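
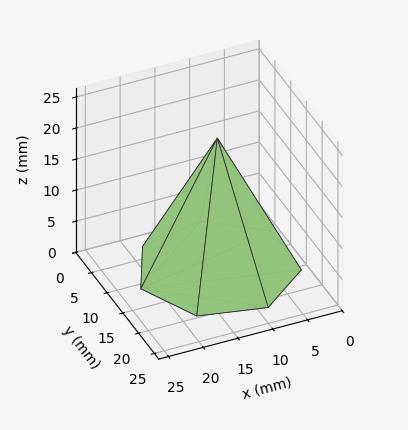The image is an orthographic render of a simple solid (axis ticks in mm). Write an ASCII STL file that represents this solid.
Reading the render: the shape is a regular 7-sided pyramid, base circumscribed radius ≈ 11 mm, apex at z ≈ 21 mm (dimensions read to the nearest mm from the axis ticks). For the STL, each face is triangulated and given an outward normal.

solid part
  facet normal 0.0000 0.0000 -1.0000
    outer loop
      vertex 8.552 21.724 0.000
      vertex 17.858 19.600 0.000
      vertex 22.000 11.000 0.000
    endloop
  endfacet
  facet normal 0.0000 0.0000 -1.0000
    outer loop
      vertex 1.089 15.773 0.000
      vertex 8.552 21.724 0.000
      vertex 22.000 11.000 0.000
    endloop
  endfacet
  facet normal 0.0000 0.0000 -1.0000
    outer loop
      vertex 1.089 6.227 0.000
      vertex 1.089 15.773 0.000
      vertex 22.000 11.000 0.000
    endloop
  endfacet
  facet normal 0.0000 0.0000 -1.0000
    outer loop
      vertex 8.552 0.276 0.000
      vertex 1.089 6.227 0.000
      vertex 22.000 11.000 0.000
    endloop
  endfacet
  facet normal 0.0000 0.0000 -1.0000
    outer loop
      vertex 17.858 2.400 0.000
      vertex 8.552 0.276 0.000
      vertex 22.000 11.000 0.000
    endloop
  endfacet
  facet normal 0.8148 0.3924 0.4268
    outer loop
      vertex 22.000 11.000 0.000
      vertex 17.858 19.600 0.000
      vertex 11.000 11.000 21.000
    endloop
  endfacet
  facet normal 0.2012 0.8817 0.4268
    outer loop
      vertex 17.858 19.600 0.000
      vertex 8.552 21.724 0.000
      vertex 11.000 11.000 21.000
    endloop
  endfacet
  facet normal -0.5638 0.7071 0.4268
    outer loop
      vertex 8.552 21.724 0.000
      vertex 1.089 15.773 0.000
      vertex 11.000 11.000 21.000
    endloop
  endfacet
  facet normal -0.9043 0.0000 0.4268
    outer loop
      vertex 1.089 15.773 0.000
      vertex 1.089 6.227 0.000
      vertex 11.000 11.000 21.000
    endloop
  endfacet
  facet normal -0.5638 -0.7071 0.4268
    outer loop
      vertex 1.089 6.227 0.000
      vertex 8.552 0.276 0.000
      vertex 11.000 11.000 21.000
    endloop
  endfacet
  facet normal 0.2012 -0.8817 0.4268
    outer loop
      vertex 8.552 0.276 0.000
      vertex 17.858 2.400 0.000
      vertex 11.000 11.000 21.000
    endloop
  endfacet
  facet normal 0.8148 -0.3924 0.4268
    outer loop
      vertex 17.858 2.400 0.000
      vertex 22.000 11.000 0.000
      vertex 11.000 11.000 21.000
    endloop
  endfacet
endsolid part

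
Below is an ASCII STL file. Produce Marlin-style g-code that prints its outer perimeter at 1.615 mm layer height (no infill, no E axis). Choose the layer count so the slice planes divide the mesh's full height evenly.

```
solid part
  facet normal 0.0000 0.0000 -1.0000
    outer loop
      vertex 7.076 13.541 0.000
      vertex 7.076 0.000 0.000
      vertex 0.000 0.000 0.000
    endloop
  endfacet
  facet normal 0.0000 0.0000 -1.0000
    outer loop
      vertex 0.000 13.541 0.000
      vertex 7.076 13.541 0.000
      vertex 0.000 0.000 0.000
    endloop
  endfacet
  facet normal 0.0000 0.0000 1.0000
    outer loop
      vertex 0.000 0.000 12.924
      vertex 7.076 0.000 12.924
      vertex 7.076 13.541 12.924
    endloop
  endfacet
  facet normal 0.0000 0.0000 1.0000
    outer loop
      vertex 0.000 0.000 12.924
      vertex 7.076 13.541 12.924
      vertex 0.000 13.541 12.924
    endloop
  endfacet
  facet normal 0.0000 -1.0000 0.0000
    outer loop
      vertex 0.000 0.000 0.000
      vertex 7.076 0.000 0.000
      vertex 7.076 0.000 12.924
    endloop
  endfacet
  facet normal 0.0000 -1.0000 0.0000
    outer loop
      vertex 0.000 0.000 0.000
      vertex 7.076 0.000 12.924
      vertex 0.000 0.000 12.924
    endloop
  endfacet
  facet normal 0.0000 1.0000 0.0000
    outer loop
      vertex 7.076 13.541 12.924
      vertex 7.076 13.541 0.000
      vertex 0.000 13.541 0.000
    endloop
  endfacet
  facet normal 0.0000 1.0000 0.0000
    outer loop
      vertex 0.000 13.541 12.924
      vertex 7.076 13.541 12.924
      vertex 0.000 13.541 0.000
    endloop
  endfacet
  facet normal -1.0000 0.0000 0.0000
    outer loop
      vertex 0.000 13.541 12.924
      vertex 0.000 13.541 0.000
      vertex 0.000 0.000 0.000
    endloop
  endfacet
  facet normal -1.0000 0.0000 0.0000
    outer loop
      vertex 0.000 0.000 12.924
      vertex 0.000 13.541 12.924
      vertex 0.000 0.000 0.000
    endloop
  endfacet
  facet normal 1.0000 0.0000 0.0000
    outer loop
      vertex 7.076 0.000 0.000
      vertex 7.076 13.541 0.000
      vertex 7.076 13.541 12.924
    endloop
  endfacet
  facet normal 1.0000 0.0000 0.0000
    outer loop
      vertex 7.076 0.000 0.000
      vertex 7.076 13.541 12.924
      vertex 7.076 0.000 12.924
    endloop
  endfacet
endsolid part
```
; perimeter-only toolpath
G21 ; units = mm
G90 ; absolute positioning
G28 ; home
; layer 1
G0 Z1.615
G0 X0.000 Y0.000
G1 X7.076 Y0.000
G1 X7.076 Y13.541
G1 X0.000 Y13.541
G1 X0.000 Y0.000
; layer 2
G0 Z3.231
G0 X0.000 Y0.000
G1 X7.076 Y0.000
G1 X7.076 Y13.541
G1 X0.000 Y13.541
G1 X0.000 Y0.000
; layer 3
G0 Z4.846
G0 X0.000 Y0.000
G1 X7.076 Y0.000
G1 X7.076 Y13.541
G1 X0.000 Y13.541
G1 X0.000 Y0.000
; layer 4
G0 Z6.462
G0 X0.000 Y0.000
G1 X7.076 Y0.000
G1 X7.076 Y13.541
G1 X0.000 Y13.541
G1 X0.000 Y0.000
; layer 5
G0 Z8.078
G0 X0.000 Y0.000
G1 X7.076 Y0.000
G1 X7.076 Y13.541
G1 X0.000 Y13.541
G1 X0.000 Y0.000
; layer 6
G0 Z9.693
G0 X0.000 Y0.000
G1 X7.076 Y0.000
G1 X7.076 Y13.541
G1 X0.000 Y13.541
G1 X0.000 Y0.000
; layer 7
G0 Z11.308
G0 X0.000 Y0.000
G1 X7.076 Y0.000
G1 X7.076 Y13.541
G1 X0.000 Y13.541
G1 X0.000 Y0.000
; layer 8
G0 Z12.924
G0 X0.000 Y0.000
G1 X7.076 Y0.000
G1 X7.076 Y13.541
G1 X0.000 Y13.541
G1 X0.000 Y0.000
M2 ; end

The solid is a rectangular box, roughly 7.08 × 13.5 mm footprint and 12.9 mm tall. Slicing at Δz = 1.615 mm — 8 equal slices spanning the solid's height, so layer i sits at z = i·h/8 — gives 8 non-empty perimeters. Each is a 4-segment closed polygon; G0 lifts to the layer z and rapids to the start vertex, then G1 traces the edges.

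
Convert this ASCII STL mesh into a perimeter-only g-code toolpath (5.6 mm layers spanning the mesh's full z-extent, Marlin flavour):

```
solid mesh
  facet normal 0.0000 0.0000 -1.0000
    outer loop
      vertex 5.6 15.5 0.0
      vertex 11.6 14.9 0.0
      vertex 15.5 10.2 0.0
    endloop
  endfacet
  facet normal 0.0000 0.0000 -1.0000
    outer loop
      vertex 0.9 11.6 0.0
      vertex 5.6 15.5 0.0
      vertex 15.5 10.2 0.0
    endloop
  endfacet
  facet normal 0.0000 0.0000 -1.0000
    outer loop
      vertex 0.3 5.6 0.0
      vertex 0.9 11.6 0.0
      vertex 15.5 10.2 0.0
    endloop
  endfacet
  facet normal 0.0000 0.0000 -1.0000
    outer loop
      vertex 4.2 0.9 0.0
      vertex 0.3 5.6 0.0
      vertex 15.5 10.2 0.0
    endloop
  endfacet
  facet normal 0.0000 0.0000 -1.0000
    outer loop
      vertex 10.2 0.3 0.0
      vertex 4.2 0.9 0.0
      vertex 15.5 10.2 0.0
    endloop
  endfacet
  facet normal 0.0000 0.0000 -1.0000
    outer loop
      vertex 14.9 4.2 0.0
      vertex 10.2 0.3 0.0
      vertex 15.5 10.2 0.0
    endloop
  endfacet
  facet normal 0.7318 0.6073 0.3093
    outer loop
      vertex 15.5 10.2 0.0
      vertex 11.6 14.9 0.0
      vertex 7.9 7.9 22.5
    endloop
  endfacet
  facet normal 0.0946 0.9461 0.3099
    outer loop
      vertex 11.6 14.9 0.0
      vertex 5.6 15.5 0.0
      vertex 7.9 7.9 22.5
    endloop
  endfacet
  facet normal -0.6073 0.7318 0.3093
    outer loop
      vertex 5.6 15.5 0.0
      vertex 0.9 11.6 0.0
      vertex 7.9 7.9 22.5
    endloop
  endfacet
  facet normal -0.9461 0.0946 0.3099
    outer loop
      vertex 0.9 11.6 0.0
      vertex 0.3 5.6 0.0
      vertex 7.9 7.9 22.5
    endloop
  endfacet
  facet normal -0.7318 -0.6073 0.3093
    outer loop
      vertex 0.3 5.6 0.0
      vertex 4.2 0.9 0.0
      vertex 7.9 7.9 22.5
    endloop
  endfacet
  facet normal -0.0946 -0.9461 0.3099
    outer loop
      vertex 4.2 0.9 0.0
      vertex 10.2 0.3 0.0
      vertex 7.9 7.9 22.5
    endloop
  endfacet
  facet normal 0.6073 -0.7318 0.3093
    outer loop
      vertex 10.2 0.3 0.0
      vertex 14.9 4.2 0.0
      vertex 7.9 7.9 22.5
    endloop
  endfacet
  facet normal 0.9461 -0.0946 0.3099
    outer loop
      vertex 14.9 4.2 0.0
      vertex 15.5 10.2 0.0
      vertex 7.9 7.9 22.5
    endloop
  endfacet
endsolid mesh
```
; perimeter-only toolpath
G21 ; units = mm
G90 ; absolute positioning
G28 ; home
; layer 1
G0 Z5.6
G0 X13.6 Y9.6
G1 X10.7 Y13.2
G1 X6.2 Y13.6
G1 X2.7 Y10.7
G1 X2.2 Y6.2
G1 X5.1 Y2.7
G1 X9.6 Y2.2
G1 X13.2 Y5.1
G1 X13.6 Y9.6
; layer 2
G0 Z11.2
G0 X11.7 Y9.1
G1 X9.8 Y11.4
G1 X6.8 Y11.7
G1 X4.4 Y9.8
G1 X4.1 Y6.8
G1 X6.1 Y4.4
G1 X9.1 Y4.1
G1 X11.4 Y6.1
G1 X11.7 Y9.1
; layer 3
G0 Z16.9
G0 X9.8 Y8.5
G1 X8.8 Y9.7
G1 X7.3 Y9.8
G1 X6.2 Y8.8
G1 X6.0 Y7.3
G1 X7.0 Y6.2
G1 X8.5 Y6.0
G1 X9.7 Y7.0
G1 X9.8 Y8.5
M2 ; end

The solid is a regular 8-sided pyramid, base circumscribed radius ≈ 7.9 mm, apex at z ≈ 22.5 mm. Slicing at Δz = 5.6 mm — 4 equal slices spanning the solid's height, so layer i sits at z = i·h/4 — gives 3 non-empty perimeters. Each is a 8-segment closed polygon; G0 lifts to the layer z and rapids to the start vertex, then G1 traces the edges. The cross-section shrinks linearly with z (the slice at the apex is degenerate and omitted).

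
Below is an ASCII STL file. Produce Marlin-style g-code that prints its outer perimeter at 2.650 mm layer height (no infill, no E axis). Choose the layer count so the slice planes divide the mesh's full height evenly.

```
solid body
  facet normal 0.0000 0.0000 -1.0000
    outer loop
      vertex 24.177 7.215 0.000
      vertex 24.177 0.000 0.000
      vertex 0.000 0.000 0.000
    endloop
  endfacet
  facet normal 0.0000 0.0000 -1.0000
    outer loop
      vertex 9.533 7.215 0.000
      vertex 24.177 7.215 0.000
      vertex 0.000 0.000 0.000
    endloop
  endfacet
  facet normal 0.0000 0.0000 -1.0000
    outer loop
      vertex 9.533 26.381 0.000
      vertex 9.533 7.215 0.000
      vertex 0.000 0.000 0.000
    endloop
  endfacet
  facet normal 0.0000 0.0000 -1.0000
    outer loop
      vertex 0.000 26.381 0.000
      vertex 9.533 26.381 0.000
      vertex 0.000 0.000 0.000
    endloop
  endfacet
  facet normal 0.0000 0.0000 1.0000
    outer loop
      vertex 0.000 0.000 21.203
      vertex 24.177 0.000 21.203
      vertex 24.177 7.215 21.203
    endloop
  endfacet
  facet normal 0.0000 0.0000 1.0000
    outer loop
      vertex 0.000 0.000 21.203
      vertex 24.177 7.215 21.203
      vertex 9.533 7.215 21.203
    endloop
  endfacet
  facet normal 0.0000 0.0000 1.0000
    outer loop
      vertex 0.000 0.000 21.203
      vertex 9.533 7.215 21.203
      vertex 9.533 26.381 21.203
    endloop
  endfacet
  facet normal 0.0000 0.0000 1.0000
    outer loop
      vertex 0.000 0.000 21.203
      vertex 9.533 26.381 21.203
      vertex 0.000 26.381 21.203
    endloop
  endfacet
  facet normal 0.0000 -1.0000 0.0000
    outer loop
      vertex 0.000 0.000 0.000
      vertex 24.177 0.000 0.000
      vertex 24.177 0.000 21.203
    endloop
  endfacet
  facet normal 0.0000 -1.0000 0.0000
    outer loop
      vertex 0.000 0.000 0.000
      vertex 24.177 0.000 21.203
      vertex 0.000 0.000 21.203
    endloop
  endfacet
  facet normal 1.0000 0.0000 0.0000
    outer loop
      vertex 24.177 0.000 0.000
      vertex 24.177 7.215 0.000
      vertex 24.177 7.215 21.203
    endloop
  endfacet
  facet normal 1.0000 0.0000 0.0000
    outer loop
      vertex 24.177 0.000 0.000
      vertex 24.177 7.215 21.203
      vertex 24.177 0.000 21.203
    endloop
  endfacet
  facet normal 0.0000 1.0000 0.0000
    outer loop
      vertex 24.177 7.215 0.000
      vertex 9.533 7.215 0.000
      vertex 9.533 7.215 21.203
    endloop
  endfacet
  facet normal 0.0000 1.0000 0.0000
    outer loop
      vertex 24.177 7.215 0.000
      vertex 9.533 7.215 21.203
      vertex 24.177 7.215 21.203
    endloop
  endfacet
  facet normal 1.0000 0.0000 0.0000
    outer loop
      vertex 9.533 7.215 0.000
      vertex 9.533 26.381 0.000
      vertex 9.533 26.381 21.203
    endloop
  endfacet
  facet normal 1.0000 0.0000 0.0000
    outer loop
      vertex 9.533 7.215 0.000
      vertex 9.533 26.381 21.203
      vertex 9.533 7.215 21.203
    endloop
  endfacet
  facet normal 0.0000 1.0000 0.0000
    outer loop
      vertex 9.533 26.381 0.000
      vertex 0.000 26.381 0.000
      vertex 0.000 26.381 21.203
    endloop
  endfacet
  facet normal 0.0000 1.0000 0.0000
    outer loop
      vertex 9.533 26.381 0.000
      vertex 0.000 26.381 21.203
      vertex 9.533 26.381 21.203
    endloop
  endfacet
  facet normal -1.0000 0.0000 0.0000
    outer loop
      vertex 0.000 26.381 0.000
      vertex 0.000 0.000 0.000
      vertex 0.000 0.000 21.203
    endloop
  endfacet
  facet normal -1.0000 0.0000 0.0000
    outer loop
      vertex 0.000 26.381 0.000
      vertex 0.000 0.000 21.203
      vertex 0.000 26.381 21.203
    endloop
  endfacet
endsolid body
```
; perimeter-only toolpath
G21 ; units = mm
G90 ; absolute positioning
G28 ; home
; layer 1
G0 Z2.650
G0 X0.000 Y0.000
G1 X24.177 Y0.000
G1 X24.177 Y7.215
G1 X9.533 Y7.215
G1 X9.533 Y26.381
G1 X0.000 Y26.381
G1 X0.000 Y0.000
; layer 2
G0 Z5.301
G0 X0.000 Y0.000
G1 X24.177 Y0.000
G1 X24.177 Y7.215
G1 X9.533 Y7.215
G1 X9.533 Y26.381
G1 X0.000 Y26.381
G1 X0.000 Y0.000
; layer 3
G0 Z7.951
G0 X0.000 Y0.000
G1 X24.177 Y0.000
G1 X24.177 Y7.215
G1 X9.533 Y7.215
G1 X9.533 Y26.381
G1 X0.000 Y26.381
G1 X0.000 Y0.000
; layer 4
G0 Z10.601
G0 X0.000 Y0.000
G1 X24.177 Y0.000
G1 X24.177 Y7.215
G1 X9.533 Y7.215
G1 X9.533 Y26.381
G1 X0.000 Y26.381
G1 X0.000 Y0.000
; layer 5
G0 Z13.252
G0 X0.000 Y0.000
G1 X24.177 Y0.000
G1 X24.177 Y7.215
G1 X9.533 Y7.215
G1 X9.533 Y26.381
G1 X0.000 Y26.381
G1 X0.000 Y0.000
; layer 6
G0 Z15.902
G0 X0.000 Y0.000
G1 X24.177 Y0.000
G1 X24.177 Y7.215
G1 X9.533 Y7.215
G1 X9.533 Y26.381
G1 X0.000 Y26.381
G1 X0.000 Y0.000
; layer 7
G0 Z18.553
G0 X0.000 Y0.000
G1 X24.177 Y0.000
G1 X24.177 Y7.215
G1 X9.533 Y7.215
G1 X9.533 Y26.381
G1 X0.000 Y26.381
G1 X0.000 Y0.000
; layer 8
G0 Z21.203
G0 X0.000 Y0.000
G1 X24.177 Y0.000
G1 X24.177 Y7.215
G1 X9.533 Y7.215
G1 X9.533 Y26.381
G1 X0.000 Y26.381
G1 X0.000 Y0.000
M2 ; end

The solid is an L-shaped prism: outer 24.2 × 26.4 mm, arm thicknesses ≈ 7.21 mm (horizontal) and 9.53 mm (vertical), extruded 21.2 mm in z. Slicing at Δz = 2.650 mm — 8 equal slices spanning the solid's height, so layer i sits at z = i·h/8 — gives 8 non-empty perimeters. Each is a 6-segment closed polygon; G0 lifts to the layer z and rapids to the start vertex, then G1 traces the edges.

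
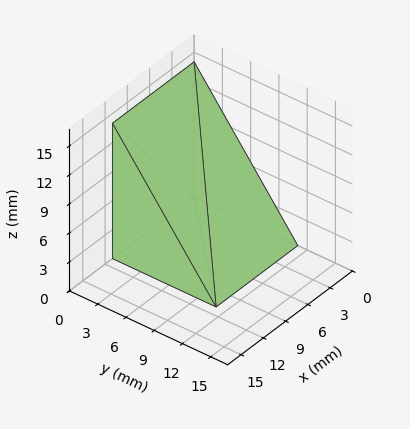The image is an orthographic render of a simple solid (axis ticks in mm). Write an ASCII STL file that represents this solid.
Reading the render: the shape is a wedge (ramp): 11 × 11 mm base, rising to 14 mm along the y=0 edge and sloping linearly to z=0 at y=11 (dimensions read to the nearest mm from the axis ticks). For the STL, each face is triangulated and given an outward normal.

solid part
  facet normal 0.0000 0.0000 -1.0000
    outer loop
      vertex 11.0 11.0 0.0
      vertex 11.0 0.0 0.0
      vertex 0.0 0.0 0.0
    endloop
  endfacet
  facet normal 0.0000 0.0000 -1.0000
    outer loop
      vertex 0.0 11.0 0.0
      vertex 11.0 11.0 0.0
      vertex 0.0 0.0 0.0
    endloop
  endfacet
  facet normal 0.0000 -1.0000 0.0000
    outer loop
      vertex 0.0 0.0 0.0
      vertex 11.0 0.0 0.0
      vertex 11.0 0.0 14.0
    endloop
  endfacet
  facet normal 0.0000 -1.0000 0.0000
    outer loop
      vertex 0.0 0.0 0.0
      vertex 11.0 0.0 14.0
      vertex 0.0 0.0 14.0
    endloop
  endfacet
  facet normal 0.0000 0.7863 0.6178
    outer loop
      vertex 0.0 0.0 14.0
      vertex 11.0 0.0 14.0
      vertex 11.0 11.0 0.0
    endloop
  endfacet
  facet normal 0.0000 0.7863 0.6178
    outer loop
      vertex 0.0 0.0 14.0
      vertex 11.0 11.0 0.0
      vertex 0.0 11.0 0.0
    endloop
  endfacet
  facet normal -1.0000 0.0000 0.0000
    outer loop
      vertex 0.0 0.0 14.0
      vertex 0.0 11.0 0.0
      vertex 0.0 0.0 0.0
    endloop
  endfacet
  facet normal 1.0000 0.0000 0.0000
    outer loop
      vertex 11.0 0.0 0.0
      vertex 11.0 11.0 0.0
      vertex 11.0 0.0 14.0
    endloop
  endfacet
endsolid part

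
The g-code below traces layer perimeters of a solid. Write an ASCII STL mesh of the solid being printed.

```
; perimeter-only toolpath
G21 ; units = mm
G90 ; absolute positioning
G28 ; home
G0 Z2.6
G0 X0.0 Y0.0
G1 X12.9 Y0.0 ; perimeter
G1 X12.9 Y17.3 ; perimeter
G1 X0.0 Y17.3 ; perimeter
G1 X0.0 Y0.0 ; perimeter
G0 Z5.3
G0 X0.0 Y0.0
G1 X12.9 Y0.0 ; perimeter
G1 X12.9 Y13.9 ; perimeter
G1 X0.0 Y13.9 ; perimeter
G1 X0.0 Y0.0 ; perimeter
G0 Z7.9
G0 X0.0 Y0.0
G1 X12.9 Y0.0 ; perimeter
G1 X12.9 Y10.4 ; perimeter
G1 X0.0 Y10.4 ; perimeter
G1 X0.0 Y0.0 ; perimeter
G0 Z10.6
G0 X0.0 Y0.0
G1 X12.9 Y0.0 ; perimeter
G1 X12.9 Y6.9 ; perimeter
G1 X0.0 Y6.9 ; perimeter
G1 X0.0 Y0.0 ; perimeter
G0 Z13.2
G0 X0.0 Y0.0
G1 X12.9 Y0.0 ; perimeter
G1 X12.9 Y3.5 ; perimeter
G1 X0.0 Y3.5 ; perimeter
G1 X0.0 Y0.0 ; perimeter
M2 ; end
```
solid part
  facet normal 0.0000 0.0000 -1.0000
    outer loop
      vertex 12.9 20.8 0.0
      vertex 12.9 0.0 0.0
      vertex 0.0 0.0 0.0
    endloop
  endfacet
  facet normal 0.0000 0.0000 -1.0000
    outer loop
      vertex 0.0 20.8 0.0
      vertex 12.9 20.8 0.0
      vertex 0.0 0.0 0.0
    endloop
  endfacet
  facet normal 0.0000 -1.0000 0.0000
    outer loop
      vertex 0.0 0.0 0.0
      vertex 12.9 0.0 0.0
      vertex 12.9 0.0 15.9
    endloop
  endfacet
  facet normal 0.0000 -1.0000 0.0000
    outer loop
      vertex 0.0 0.0 0.0
      vertex 12.9 0.0 15.9
      vertex 0.0 0.0 15.9
    endloop
  endfacet
  facet normal 0.0000 0.6073 0.7945
    outer loop
      vertex 0.0 0.0 15.9
      vertex 12.9 0.0 15.9
      vertex 12.9 20.8 0.0
    endloop
  endfacet
  facet normal 0.0000 0.6073 0.7945
    outer loop
      vertex 0.0 0.0 15.9
      vertex 12.9 20.8 0.0
      vertex 0.0 20.8 0.0
    endloop
  endfacet
  facet normal -1.0000 0.0000 0.0000
    outer loop
      vertex 0.0 0.0 15.9
      vertex 0.0 20.8 0.0
      vertex 0.0 0.0 0.0
    endloop
  endfacet
  facet normal 1.0000 0.0000 0.0000
    outer loop
      vertex 12.9 0.0 0.0
      vertex 12.9 20.8 0.0
      vertex 12.9 0.0 15.9
    endloop
  endfacet
endsolid part

The G0 Z moves step by Δz≈2.6 mm. The G1 loops shrink linearly with z, so the solid tapers from its base footprint up to z≈15.9. Closing with a flat bottom cap and the tapered top and triangulating gives 8 facets — a wedge (ramp): 12.9 × 20.8 mm base, rising to 15.9 mm along the y=0 edge and sloping linearly to z=0 at y=20.8.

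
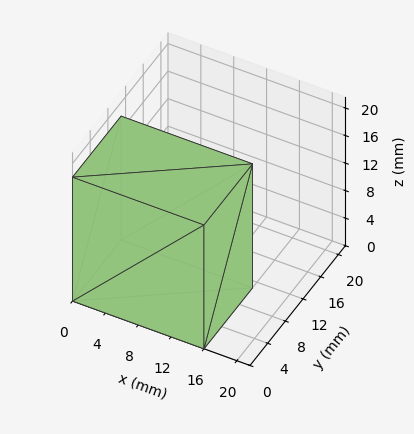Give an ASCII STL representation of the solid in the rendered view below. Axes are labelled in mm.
Reading the render: the shape is a rectangular box, roughly 16 × 11 mm footprint and 18 mm tall (dimensions read to the nearest mm from the axis ticks). For the STL, each face is triangulated and given an outward normal.

solid part
  facet normal 0.0000 0.0000 -1.0000
    outer loop
      vertex 16.000 11.000 0.000
      vertex 16.000 0.000 0.000
      vertex 0.000 0.000 0.000
    endloop
  endfacet
  facet normal 0.0000 0.0000 -1.0000
    outer loop
      vertex 0.000 11.000 0.000
      vertex 16.000 11.000 0.000
      vertex 0.000 0.000 0.000
    endloop
  endfacet
  facet normal 0.0000 0.0000 1.0000
    outer loop
      vertex 0.000 0.000 18.000
      vertex 16.000 0.000 18.000
      vertex 16.000 11.000 18.000
    endloop
  endfacet
  facet normal 0.0000 0.0000 1.0000
    outer loop
      vertex 0.000 0.000 18.000
      vertex 16.000 11.000 18.000
      vertex 0.000 11.000 18.000
    endloop
  endfacet
  facet normal 0.0000 -1.0000 0.0000
    outer loop
      vertex 0.000 0.000 0.000
      vertex 16.000 0.000 0.000
      vertex 16.000 0.000 18.000
    endloop
  endfacet
  facet normal 0.0000 -1.0000 0.0000
    outer loop
      vertex 0.000 0.000 0.000
      vertex 16.000 0.000 18.000
      vertex 0.000 0.000 18.000
    endloop
  endfacet
  facet normal 0.0000 1.0000 0.0000
    outer loop
      vertex 16.000 11.000 18.000
      vertex 16.000 11.000 0.000
      vertex 0.000 11.000 0.000
    endloop
  endfacet
  facet normal 0.0000 1.0000 0.0000
    outer loop
      vertex 0.000 11.000 18.000
      vertex 16.000 11.000 18.000
      vertex 0.000 11.000 0.000
    endloop
  endfacet
  facet normal -1.0000 0.0000 0.0000
    outer loop
      vertex 0.000 11.000 18.000
      vertex 0.000 11.000 0.000
      vertex 0.000 0.000 0.000
    endloop
  endfacet
  facet normal -1.0000 0.0000 0.0000
    outer loop
      vertex 0.000 0.000 18.000
      vertex 0.000 11.000 18.000
      vertex 0.000 0.000 0.000
    endloop
  endfacet
  facet normal 1.0000 0.0000 0.0000
    outer loop
      vertex 16.000 0.000 0.000
      vertex 16.000 11.000 0.000
      vertex 16.000 11.000 18.000
    endloop
  endfacet
  facet normal 1.0000 0.0000 0.0000
    outer loop
      vertex 16.000 0.000 0.000
      vertex 16.000 11.000 18.000
      vertex 16.000 0.000 18.000
    endloop
  endfacet
endsolid part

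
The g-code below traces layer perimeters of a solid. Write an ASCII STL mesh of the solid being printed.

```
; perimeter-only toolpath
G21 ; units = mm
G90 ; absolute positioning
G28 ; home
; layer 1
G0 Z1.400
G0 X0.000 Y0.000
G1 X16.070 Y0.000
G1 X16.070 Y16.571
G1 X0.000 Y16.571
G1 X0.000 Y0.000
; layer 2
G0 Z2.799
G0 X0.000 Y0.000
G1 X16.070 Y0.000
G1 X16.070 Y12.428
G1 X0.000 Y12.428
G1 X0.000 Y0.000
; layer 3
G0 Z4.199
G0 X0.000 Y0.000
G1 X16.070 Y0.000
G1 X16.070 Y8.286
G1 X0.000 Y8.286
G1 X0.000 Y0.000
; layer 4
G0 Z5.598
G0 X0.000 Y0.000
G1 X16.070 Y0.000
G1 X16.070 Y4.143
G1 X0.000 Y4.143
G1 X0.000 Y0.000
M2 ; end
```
solid part
  facet normal 0.0000 0.0000 -1.0000
    outer loop
      vertex 16.070 20.714 0.000
      vertex 16.070 0.000 0.000
      vertex 0.000 0.000 0.000
    endloop
  endfacet
  facet normal 0.0000 0.0000 -1.0000
    outer loop
      vertex 0.000 20.714 0.000
      vertex 16.070 20.714 0.000
      vertex 0.000 0.000 0.000
    endloop
  endfacet
  facet normal 0.0000 -1.0000 0.0000
    outer loop
      vertex 0.000 0.000 0.000
      vertex 16.070 0.000 0.000
      vertex 16.070 0.000 6.998
    endloop
  endfacet
  facet normal 0.0000 -1.0000 0.0000
    outer loop
      vertex 0.000 0.000 0.000
      vertex 16.070 0.000 6.998
      vertex 0.000 0.000 6.998
    endloop
  endfacet
  facet normal 0.0000 0.3201 0.9474
    outer loop
      vertex 0.000 0.000 6.998
      vertex 16.070 0.000 6.998
      vertex 16.070 20.714 0.000
    endloop
  endfacet
  facet normal 0.0000 0.3201 0.9474
    outer loop
      vertex 0.000 0.000 6.998
      vertex 16.070 20.714 0.000
      vertex 0.000 20.714 0.000
    endloop
  endfacet
  facet normal -1.0000 0.0000 0.0000
    outer loop
      vertex 0.000 0.000 6.998
      vertex 0.000 20.714 0.000
      vertex 0.000 0.000 0.000
    endloop
  endfacet
  facet normal 1.0000 0.0000 0.0000
    outer loop
      vertex 16.070 0.000 0.000
      vertex 16.070 20.714 0.000
      vertex 16.070 0.000 6.998
    endloop
  endfacet
endsolid part

The G0 Z moves step by Δz≈1.400 mm. The G1 loops shrink linearly with z, so the solid tapers from its base footprint up to z≈7. Closing with a flat bottom cap and the tapered top and triangulating gives 8 facets — a wedge (ramp): 16.1 × 20.7 mm base, rising to 7 mm along the y=0 edge and sloping linearly to z=0 at y=20.7.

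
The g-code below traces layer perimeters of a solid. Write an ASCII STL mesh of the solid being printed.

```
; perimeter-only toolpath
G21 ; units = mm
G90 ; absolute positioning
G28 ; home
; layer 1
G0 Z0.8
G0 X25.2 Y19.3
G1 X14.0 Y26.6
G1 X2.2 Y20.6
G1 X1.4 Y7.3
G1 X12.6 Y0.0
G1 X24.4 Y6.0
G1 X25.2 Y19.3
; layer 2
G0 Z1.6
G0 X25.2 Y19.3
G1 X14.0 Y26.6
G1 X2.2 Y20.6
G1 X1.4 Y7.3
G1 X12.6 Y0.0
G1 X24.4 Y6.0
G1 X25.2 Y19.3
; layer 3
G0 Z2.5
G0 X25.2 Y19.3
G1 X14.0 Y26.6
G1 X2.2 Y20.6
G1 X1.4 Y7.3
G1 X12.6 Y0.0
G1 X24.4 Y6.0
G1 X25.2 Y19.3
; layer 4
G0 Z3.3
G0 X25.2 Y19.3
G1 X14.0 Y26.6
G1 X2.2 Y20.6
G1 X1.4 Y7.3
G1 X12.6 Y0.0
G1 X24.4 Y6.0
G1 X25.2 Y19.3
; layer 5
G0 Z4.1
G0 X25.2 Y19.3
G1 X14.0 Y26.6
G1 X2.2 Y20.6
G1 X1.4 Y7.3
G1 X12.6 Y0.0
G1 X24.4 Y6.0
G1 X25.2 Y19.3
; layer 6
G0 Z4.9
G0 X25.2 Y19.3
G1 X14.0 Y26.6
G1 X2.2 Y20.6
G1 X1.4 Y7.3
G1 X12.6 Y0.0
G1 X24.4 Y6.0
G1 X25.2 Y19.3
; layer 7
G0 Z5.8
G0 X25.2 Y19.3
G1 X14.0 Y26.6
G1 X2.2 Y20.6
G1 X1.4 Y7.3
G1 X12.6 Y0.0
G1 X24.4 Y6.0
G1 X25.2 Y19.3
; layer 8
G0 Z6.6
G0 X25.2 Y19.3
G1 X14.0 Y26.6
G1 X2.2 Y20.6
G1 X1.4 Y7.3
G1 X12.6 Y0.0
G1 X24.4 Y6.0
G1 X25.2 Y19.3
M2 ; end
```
solid part
  facet normal 0.0000 0.0000 -1.0000
    outer loop
      vertex 2.2 20.6 0.0
      vertex 14.0 26.6 0.0
      vertex 25.2 19.3 0.0
    endloop
  endfacet
  facet normal 0.0000 0.0000 -1.0000
    outer loop
      vertex 1.4 7.3 0.0
      vertex 2.2 20.6 0.0
      vertex 25.2 19.3 0.0
    endloop
  endfacet
  facet normal 0.0000 0.0000 -1.0000
    outer loop
      vertex 12.6 0.0 0.0
      vertex 1.4 7.3 0.0
      vertex 25.2 19.3 0.0
    endloop
  endfacet
  facet normal 0.0000 0.0000 -1.0000
    outer loop
      vertex 24.4 6.0 0.0
      vertex 12.6 0.0 0.0
      vertex 25.2 19.3 0.0
    endloop
  endfacet
  facet normal 0.0000 0.0000 1.0000
    outer loop
      vertex 25.2 19.3 6.6
      vertex 14.0 26.6 6.6
      vertex 2.2 20.6 6.6
    endloop
  endfacet
  facet normal 0.0000 0.0000 1.0000
    outer loop
      vertex 25.2 19.3 6.6
      vertex 2.2 20.6 6.6
      vertex 1.4 7.3 6.6
    endloop
  endfacet
  facet normal 0.0000 0.0000 1.0000
    outer loop
      vertex 25.2 19.3 6.6
      vertex 1.4 7.3 6.6
      vertex 12.6 0.0 6.6
    endloop
  endfacet
  facet normal 0.0000 0.0000 1.0000
    outer loop
      vertex 25.2 19.3 6.6
      vertex 12.6 0.0 6.6
      vertex 24.4 6.0 6.6
    endloop
  endfacet
  facet normal 0.5460 0.8378 0.0000
    outer loop
      vertex 25.2 19.3 0.0
      vertex 14.0 26.6 0.0
      vertex 14.0 26.6 6.6
    endloop
  endfacet
  facet normal 0.5460 0.8378 0.0000
    outer loop
      vertex 25.2 19.3 0.0
      vertex 14.0 26.6 6.6
      vertex 25.2 19.3 6.6
    endloop
  endfacet
  facet normal -0.4532 0.8914 0.0000
    outer loop
      vertex 14.0 26.6 0.0
      vertex 2.2 20.6 0.0
      vertex 2.2 20.6 6.6
    endloop
  endfacet
  facet normal -0.4532 0.8914 0.0000
    outer loop
      vertex 14.0 26.6 0.0
      vertex 2.2 20.6 6.6
      vertex 14.0 26.6 6.6
    endloop
  endfacet
  facet normal -0.9982 0.0600 0.0000
    outer loop
      vertex 2.2 20.6 0.0
      vertex 1.4 7.3 0.0
      vertex 1.4 7.3 6.6
    endloop
  endfacet
  facet normal -0.9982 0.0600 0.0000
    outer loop
      vertex 2.2 20.6 0.0
      vertex 1.4 7.3 6.6
      vertex 2.2 20.6 6.6
    endloop
  endfacet
  facet normal -0.5460 -0.8378 0.0000
    outer loop
      vertex 1.4 7.3 0.0
      vertex 12.6 0.0 0.0
      vertex 12.6 0.0 6.6
    endloop
  endfacet
  facet normal -0.5460 -0.8378 0.0000
    outer loop
      vertex 1.4 7.3 0.0
      vertex 12.6 0.0 6.6
      vertex 1.4 7.3 6.6
    endloop
  endfacet
  facet normal 0.4532 -0.8914 0.0000
    outer loop
      vertex 12.6 0.0 0.0
      vertex 24.4 6.0 0.0
      vertex 24.4 6.0 6.6
    endloop
  endfacet
  facet normal 0.4532 -0.8914 0.0000
    outer loop
      vertex 12.6 0.0 0.0
      vertex 24.4 6.0 6.6
      vertex 12.6 0.0 6.6
    endloop
  endfacet
  facet normal 0.9982 -0.0600 0.0000
    outer loop
      vertex 24.4 6.0 0.0
      vertex 25.2 19.3 0.0
      vertex 25.2 19.3 6.6
    endloop
  endfacet
  facet normal 0.9982 -0.0600 0.0000
    outer loop
      vertex 24.4 6.0 0.0
      vertex 25.2 19.3 6.6
      vertex 24.4 6.0 6.6
    endloop
  endfacet
endsolid part

The G0 Z moves step by Δz≈0.8 mm. Every layer's G1 loop is the same polygon, so the solid is a straight extrusion of it from z=0 to z≈6.6. Closing with flat bottom and top caps and triangulating gives 20 facets — a regular 6-sided prism (a cylinder approximated with 6 flat sides), circumscribed radius ≈ 13.3 mm, height ≈ 6.6 mm.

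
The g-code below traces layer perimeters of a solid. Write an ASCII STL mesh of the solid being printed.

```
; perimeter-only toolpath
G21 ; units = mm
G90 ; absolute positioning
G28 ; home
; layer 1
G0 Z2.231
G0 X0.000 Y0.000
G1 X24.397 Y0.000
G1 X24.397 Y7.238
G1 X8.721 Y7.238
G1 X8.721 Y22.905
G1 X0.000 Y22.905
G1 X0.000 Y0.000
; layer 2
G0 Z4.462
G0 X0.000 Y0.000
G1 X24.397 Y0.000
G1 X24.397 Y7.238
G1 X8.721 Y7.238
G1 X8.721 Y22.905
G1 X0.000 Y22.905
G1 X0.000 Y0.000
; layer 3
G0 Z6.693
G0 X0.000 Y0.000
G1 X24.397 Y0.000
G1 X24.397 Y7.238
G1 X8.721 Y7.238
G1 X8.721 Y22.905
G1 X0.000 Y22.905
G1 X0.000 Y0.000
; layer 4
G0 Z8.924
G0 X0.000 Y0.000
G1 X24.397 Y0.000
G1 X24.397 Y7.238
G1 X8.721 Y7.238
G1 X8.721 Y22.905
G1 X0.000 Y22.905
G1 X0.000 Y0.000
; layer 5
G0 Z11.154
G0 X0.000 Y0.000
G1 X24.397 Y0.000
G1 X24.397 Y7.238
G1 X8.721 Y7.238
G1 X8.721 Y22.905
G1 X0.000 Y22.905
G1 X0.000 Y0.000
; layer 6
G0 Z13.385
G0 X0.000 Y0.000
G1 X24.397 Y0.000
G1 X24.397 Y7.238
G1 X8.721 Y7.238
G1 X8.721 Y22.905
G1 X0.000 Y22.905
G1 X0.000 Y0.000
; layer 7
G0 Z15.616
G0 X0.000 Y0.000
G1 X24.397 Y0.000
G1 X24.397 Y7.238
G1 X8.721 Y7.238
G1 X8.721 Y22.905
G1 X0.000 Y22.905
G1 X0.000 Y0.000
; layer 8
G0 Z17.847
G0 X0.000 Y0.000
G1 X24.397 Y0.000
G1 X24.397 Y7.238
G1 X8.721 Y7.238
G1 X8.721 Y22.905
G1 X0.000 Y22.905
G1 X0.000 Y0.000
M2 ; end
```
solid part
  facet normal 0.0000 0.0000 -1.0000
    outer loop
      vertex 24.397 7.238 0.000
      vertex 24.397 0.000 0.000
      vertex 0.000 0.000 0.000
    endloop
  endfacet
  facet normal 0.0000 0.0000 -1.0000
    outer loop
      vertex 8.721 7.238 0.000
      vertex 24.397 7.238 0.000
      vertex 0.000 0.000 0.000
    endloop
  endfacet
  facet normal 0.0000 0.0000 -1.0000
    outer loop
      vertex 8.721 22.905 0.000
      vertex 8.721 7.238 0.000
      vertex 0.000 0.000 0.000
    endloop
  endfacet
  facet normal 0.0000 0.0000 -1.0000
    outer loop
      vertex 0.000 22.905 0.000
      vertex 8.721 22.905 0.000
      vertex 0.000 0.000 0.000
    endloop
  endfacet
  facet normal 0.0000 0.0000 1.0000
    outer loop
      vertex 0.000 0.000 17.847
      vertex 24.397 0.000 17.847
      vertex 24.397 7.238 17.847
    endloop
  endfacet
  facet normal 0.0000 0.0000 1.0000
    outer loop
      vertex 0.000 0.000 17.847
      vertex 24.397 7.238 17.847
      vertex 8.721 7.238 17.847
    endloop
  endfacet
  facet normal 0.0000 0.0000 1.0000
    outer loop
      vertex 0.000 0.000 17.847
      vertex 8.721 7.238 17.847
      vertex 8.721 22.905 17.847
    endloop
  endfacet
  facet normal 0.0000 0.0000 1.0000
    outer loop
      vertex 0.000 0.000 17.847
      vertex 8.721 22.905 17.847
      vertex 0.000 22.905 17.847
    endloop
  endfacet
  facet normal 0.0000 -1.0000 0.0000
    outer loop
      vertex 0.000 0.000 0.000
      vertex 24.397 0.000 0.000
      vertex 24.397 0.000 17.847
    endloop
  endfacet
  facet normal 0.0000 -1.0000 0.0000
    outer loop
      vertex 0.000 0.000 0.000
      vertex 24.397 0.000 17.847
      vertex 0.000 0.000 17.847
    endloop
  endfacet
  facet normal 1.0000 0.0000 0.0000
    outer loop
      vertex 24.397 0.000 0.000
      vertex 24.397 7.238 0.000
      vertex 24.397 7.238 17.847
    endloop
  endfacet
  facet normal 1.0000 0.0000 0.0000
    outer loop
      vertex 24.397 0.000 0.000
      vertex 24.397 7.238 17.847
      vertex 24.397 0.000 17.847
    endloop
  endfacet
  facet normal 0.0000 1.0000 0.0000
    outer loop
      vertex 24.397 7.238 0.000
      vertex 8.721 7.238 0.000
      vertex 8.721 7.238 17.847
    endloop
  endfacet
  facet normal 0.0000 1.0000 0.0000
    outer loop
      vertex 24.397 7.238 0.000
      vertex 8.721 7.238 17.847
      vertex 24.397 7.238 17.847
    endloop
  endfacet
  facet normal 1.0000 0.0000 0.0000
    outer loop
      vertex 8.721 7.238 0.000
      vertex 8.721 22.905 0.000
      vertex 8.721 22.905 17.847
    endloop
  endfacet
  facet normal 1.0000 0.0000 0.0000
    outer loop
      vertex 8.721 7.238 0.000
      vertex 8.721 22.905 17.847
      vertex 8.721 7.238 17.847
    endloop
  endfacet
  facet normal 0.0000 1.0000 0.0000
    outer loop
      vertex 8.721 22.905 0.000
      vertex 0.000 22.905 0.000
      vertex 0.000 22.905 17.847
    endloop
  endfacet
  facet normal 0.0000 1.0000 0.0000
    outer loop
      vertex 8.721 22.905 0.000
      vertex 0.000 22.905 17.847
      vertex 8.721 22.905 17.847
    endloop
  endfacet
  facet normal -1.0000 0.0000 0.0000
    outer loop
      vertex 0.000 22.905 0.000
      vertex 0.000 0.000 0.000
      vertex 0.000 0.000 17.847
    endloop
  endfacet
  facet normal -1.0000 0.0000 0.0000
    outer loop
      vertex 0.000 22.905 0.000
      vertex 0.000 0.000 17.847
      vertex 0.000 22.905 17.847
    endloop
  endfacet
endsolid part

The G0 Z moves step by Δz≈2.231 mm. Every layer's G1 loop is the same polygon, so the solid is a straight extrusion of it from z=0 to z≈17.8. Closing with flat bottom and top caps and triangulating gives 20 facets — an L-shaped prism: outer 24.4 × 22.9 mm, arm thicknesses ≈ 7.24 mm (horizontal) and 8.72 mm (vertical), extruded 17.8 mm in z.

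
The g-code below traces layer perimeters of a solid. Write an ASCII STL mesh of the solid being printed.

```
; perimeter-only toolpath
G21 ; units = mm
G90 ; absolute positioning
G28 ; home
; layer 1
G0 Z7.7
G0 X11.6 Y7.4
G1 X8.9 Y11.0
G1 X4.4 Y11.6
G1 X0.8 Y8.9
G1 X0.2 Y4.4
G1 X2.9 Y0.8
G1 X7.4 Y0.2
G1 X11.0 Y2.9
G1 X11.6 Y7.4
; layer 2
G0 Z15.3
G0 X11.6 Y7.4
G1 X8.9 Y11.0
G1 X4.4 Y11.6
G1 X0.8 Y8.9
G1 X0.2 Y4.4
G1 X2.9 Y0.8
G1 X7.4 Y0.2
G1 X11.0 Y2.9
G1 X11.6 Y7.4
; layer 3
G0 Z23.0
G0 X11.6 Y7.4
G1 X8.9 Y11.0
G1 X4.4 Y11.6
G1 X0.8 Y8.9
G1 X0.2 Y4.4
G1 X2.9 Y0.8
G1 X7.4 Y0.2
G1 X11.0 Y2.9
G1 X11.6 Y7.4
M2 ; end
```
solid part
  facet normal 0.0000 0.0000 -1.0000
    outer loop
      vertex 4.4 11.6 0.0
      vertex 8.9 11.0 0.0
      vertex 11.6 7.4 0.0
    endloop
  endfacet
  facet normal 0.0000 0.0000 -1.0000
    outer loop
      vertex 0.8 8.9 0.0
      vertex 4.4 11.6 0.0
      vertex 11.6 7.4 0.0
    endloop
  endfacet
  facet normal 0.0000 0.0000 -1.0000
    outer loop
      vertex 0.2 4.4 0.0
      vertex 0.8 8.9 0.0
      vertex 11.6 7.4 0.0
    endloop
  endfacet
  facet normal 0.0000 0.0000 -1.0000
    outer loop
      vertex 2.9 0.8 0.0
      vertex 0.2 4.4 0.0
      vertex 11.6 7.4 0.0
    endloop
  endfacet
  facet normal 0.0000 0.0000 -1.0000
    outer loop
      vertex 7.4 0.2 0.0
      vertex 2.9 0.8 0.0
      vertex 11.6 7.4 0.0
    endloop
  endfacet
  facet normal 0.0000 0.0000 -1.0000
    outer loop
      vertex 11.0 2.9 0.0
      vertex 7.4 0.2 0.0
      vertex 11.6 7.4 0.0
    endloop
  endfacet
  facet normal 0.0000 0.0000 1.0000
    outer loop
      vertex 11.6 7.4 23.0
      vertex 8.9 11.0 23.0
      vertex 4.4 11.6 23.0
    endloop
  endfacet
  facet normal 0.0000 0.0000 1.0000
    outer loop
      vertex 11.6 7.4 23.0
      vertex 4.4 11.6 23.0
      vertex 0.8 8.9 23.0
    endloop
  endfacet
  facet normal 0.0000 0.0000 1.0000
    outer loop
      vertex 11.6 7.4 23.0
      vertex 0.8 8.9 23.0
      vertex 0.2 4.4 23.0
    endloop
  endfacet
  facet normal 0.0000 0.0000 1.0000
    outer loop
      vertex 11.6 7.4 23.0
      vertex 0.2 4.4 23.0
      vertex 2.9 0.8 23.0
    endloop
  endfacet
  facet normal 0.0000 0.0000 1.0000
    outer loop
      vertex 11.6 7.4 23.0
      vertex 2.9 0.8 23.0
      vertex 7.4 0.2 23.0
    endloop
  endfacet
  facet normal 0.0000 0.0000 1.0000
    outer loop
      vertex 11.6 7.4 23.0
      vertex 7.4 0.2 23.0
      vertex 11.0 2.9 23.0
    endloop
  endfacet
  facet normal 0.8000 0.6000 0.0000
    outer loop
      vertex 11.6 7.4 0.0
      vertex 8.9 11.0 0.0
      vertex 8.9 11.0 23.0
    endloop
  endfacet
  facet normal 0.8000 0.6000 0.0000
    outer loop
      vertex 11.6 7.4 0.0
      vertex 8.9 11.0 23.0
      vertex 11.6 7.4 23.0
    endloop
  endfacet
  facet normal 0.1322 0.9912 0.0000
    outer loop
      vertex 8.9 11.0 0.0
      vertex 4.4 11.6 0.0
      vertex 4.4 11.6 23.0
    endloop
  endfacet
  facet normal 0.1322 0.9912 0.0000
    outer loop
      vertex 8.9 11.0 0.0
      vertex 4.4 11.6 23.0
      vertex 8.9 11.0 23.0
    endloop
  endfacet
  facet normal -0.6000 0.8000 0.0000
    outer loop
      vertex 4.4 11.6 0.0
      vertex 0.8 8.9 0.0
      vertex 0.8 8.9 23.0
    endloop
  endfacet
  facet normal -0.6000 0.8000 0.0000
    outer loop
      vertex 4.4 11.6 0.0
      vertex 0.8 8.9 23.0
      vertex 4.4 11.6 23.0
    endloop
  endfacet
  facet normal -0.9912 0.1322 0.0000
    outer loop
      vertex 0.8 8.9 0.0
      vertex 0.2 4.4 0.0
      vertex 0.2 4.4 23.0
    endloop
  endfacet
  facet normal -0.9912 0.1322 0.0000
    outer loop
      vertex 0.8 8.9 0.0
      vertex 0.2 4.4 23.0
      vertex 0.8 8.9 23.0
    endloop
  endfacet
  facet normal -0.8000 -0.6000 0.0000
    outer loop
      vertex 0.2 4.4 0.0
      vertex 2.9 0.8 0.0
      vertex 2.9 0.8 23.0
    endloop
  endfacet
  facet normal -0.8000 -0.6000 0.0000
    outer loop
      vertex 0.2 4.4 0.0
      vertex 2.9 0.8 23.0
      vertex 0.2 4.4 23.0
    endloop
  endfacet
  facet normal -0.1322 -0.9912 0.0000
    outer loop
      vertex 2.9 0.8 0.0
      vertex 7.4 0.2 0.0
      vertex 7.4 0.2 23.0
    endloop
  endfacet
  facet normal -0.1322 -0.9912 0.0000
    outer loop
      vertex 2.9 0.8 0.0
      vertex 7.4 0.2 23.0
      vertex 2.9 0.8 23.0
    endloop
  endfacet
  facet normal 0.6000 -0.8000 0.0000
    outer loop
      vertex 7.4 0.2 0.0
      vertex 11.0 2.9 0.0
      vertex 11.0 2.9 23.0
    endloop
  endfacet
  facet normal 0.6000 -0.8000 0.0000
    outer loop
      vertex 7.4 0.2 0.0
      vertex 11.0 2.9 23.0
      vertex 7.4 0.2 23.0
    endloop
  endfacet
  facet normal 0.9912 -0.1322 0.0000
    outer loop
      vertex 11.0 2.9 0.0
      vertex 11.6 7.4 0.0
      vertex 11.6 7.4 23.0
    endloop
  endfacet
  facet normal 0.9912 -0.1322 0.0000
    outer loop
      vertex 11.0 2.9 0.0
      vertex 11.6 7.4 23.0
      vertex 11.0 2.9 23.0
    endloop
  endfacet
endsolid part

The G0 Z moves step by Δz≈7.7 mm. Every layer's G1 loop is the same polygon, so the solid is a straight extrusion of it from z=0 to z≈23. Closing with flat bottom and top caps and triangulating gives 28 facets — a regular 8-sided prism (a cylinder approximated with 8 flat sides), circumscribed radius ≈ 5.9 mm, height ≈ 23 mm.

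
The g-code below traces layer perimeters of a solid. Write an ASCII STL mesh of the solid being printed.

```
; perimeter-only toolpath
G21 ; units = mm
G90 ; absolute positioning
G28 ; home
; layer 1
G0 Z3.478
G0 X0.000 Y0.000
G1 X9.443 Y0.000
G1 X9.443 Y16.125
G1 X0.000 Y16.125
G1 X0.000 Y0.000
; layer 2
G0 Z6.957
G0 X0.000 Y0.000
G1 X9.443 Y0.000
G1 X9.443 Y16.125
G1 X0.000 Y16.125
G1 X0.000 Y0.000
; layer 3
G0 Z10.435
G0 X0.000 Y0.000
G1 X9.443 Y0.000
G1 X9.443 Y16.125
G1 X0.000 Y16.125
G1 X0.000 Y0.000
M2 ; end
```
solid part
  facet normal 0.0000 0.0000 -1.0000
    outer loop
      vertex 9.443 16.125 0.000
      vertex 9.443 0.000 0.000
      vertex 0.000 0.000 0.000
    endloop
  endfacet
  facet normal 0.0000 0.0000 -1.0000
    outer loop
      vertex 0.000 16.125 0.000
      vertex 9.443 16.125 0.000
      vertex 0.000 0.000 0.000
    endloop
  endfacet
  facet normal 0.0000 0.0000 1.0000
    outer loop
      vertex 0.000 0.000 10.435
      vertex 9.443 0.000 10.435
      vertex 9.443 16.125 10.435
    endloop
  endfacet
  facet normal 0.0000 0.0000 1.0000
    outer loop
      vertex 0.000 0.000 10.435
      vertex 9.443 16.125 10.435
      vertex 0.000 16.125 10.435
    endloop
  endfacet
  facet normal 0.0000 -1.0000 0.0000
    outer loop
      vertex 0.000 0.000 0.000
      vertex 9.443 0.000 0.000
      vertex 9.443 0.000 10.435
    endloop
  endfacet
  facet normal 0.0000 -1.0000 0.0000
    outer loop
      vertex 0.000 0.000 0.000
      vertex 9.443 0.000 10.435
      vertex 0.000 0.000 10.435
    endloop
  endfacet
  facet normal 0.0000 1.0000 0.0000
    outer loop
      vertex 9.443 16.125 10.435
      vertex 9.443 16.125 0.000
      vertex 0.000 16.125 0.000
    endloop
  endfacet
  facet normal 0.0000 1.0000 0.0000
    outer loop
      vertex 0.000 16.125 10.435
      vertex 9.443 16.125 10.435
      vertex 0.000 16.125 0.000
    endloop
  endfacet
  facet normal -1.0000 0.0000 0.0000
    outer loop
      vertex 0.000 16.125 10.435
      vertex 0.000 16.125 0.000
      vertex 0.000 0.000 0.000
    endloop
  endfacet
  facet normal -1.0000 0.0000 0.0000
    outer loop
      vertex 0.000 0.000 10.435
      vertex 0.000 16.125 10.435
      vertex 0.000 0.000 0.000
    endloop
  endfacet
  facet normal 1.0000 0.0000 0.0000
    outer loop
      vertex 9.443 0.000 0.000
      vertex 9.443 16.125 0.000
      vertex 9.443 16.125 10.435
    endloop
  endfacet
  facet normal 1.0000 0.0000 0.0000
    outer loop
      vertex 9.443 0.000 0.000
      vertex 9.443 16.125 10.435
      vertex 9.443 0.000 10.435
    endloop
  endfacet
endsolid part

The G0 Z moves step by Δz≈3.478 mm. Every layer's G1 loop is the same polygon, so the solid is a straight extrusion of it from z=0 to z≈10.4. Closing with flat bottom and top caps and triangulating gives 12 facets — a rectangular box, roughly 9.44 × 16.1 mm footprint and 10.4 mm tall.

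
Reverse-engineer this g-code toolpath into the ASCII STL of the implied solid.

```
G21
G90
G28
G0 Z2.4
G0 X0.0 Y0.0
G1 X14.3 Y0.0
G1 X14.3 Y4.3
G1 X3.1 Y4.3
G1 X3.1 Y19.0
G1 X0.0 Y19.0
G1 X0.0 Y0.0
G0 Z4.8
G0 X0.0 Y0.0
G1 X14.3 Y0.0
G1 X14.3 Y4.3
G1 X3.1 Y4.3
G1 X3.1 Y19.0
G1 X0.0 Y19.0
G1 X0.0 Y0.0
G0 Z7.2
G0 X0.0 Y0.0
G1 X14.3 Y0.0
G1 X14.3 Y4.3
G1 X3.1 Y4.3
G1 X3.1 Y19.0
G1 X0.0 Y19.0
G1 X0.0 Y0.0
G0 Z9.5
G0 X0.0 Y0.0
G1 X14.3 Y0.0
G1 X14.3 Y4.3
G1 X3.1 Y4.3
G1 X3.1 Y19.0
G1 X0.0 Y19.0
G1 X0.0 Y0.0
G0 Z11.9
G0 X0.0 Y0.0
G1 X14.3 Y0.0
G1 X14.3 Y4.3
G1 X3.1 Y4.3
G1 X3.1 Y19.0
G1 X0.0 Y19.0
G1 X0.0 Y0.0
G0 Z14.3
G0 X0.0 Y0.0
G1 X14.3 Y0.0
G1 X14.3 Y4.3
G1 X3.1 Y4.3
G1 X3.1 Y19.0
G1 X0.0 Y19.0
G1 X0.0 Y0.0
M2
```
solid part
  facet normal 0.0000 0.0000 -1.0000
    outer loop
      vertex 14.3 4.3 0.0
      vertex 14.3 0.0 0.0
      vertex 0.0 0.0 0.0
    endloop
  endfacet
  facet normal 0.0000 0.0000 -1.0000
    outer loop
      vertex 3.1 4.3 0.0
      vertex 14.3 4.3 0.0
      vertex 0.0 0.0 0.0
    endloop
  endfacet
  facet normal 0.0000 0.0000 -1.0000
    outer loop
      vertex 3.1 19.0 0.0
      vertex 3.1 4.3 0.0
      vertex 0.0 0.0 0.0
    endloop
  endfacet
  facet normal 0.0000 0.0000 -1.0000
    outer loop
      vertex 0.0 19.0 0.0
      vertex 3.1 19.0 0.0
      vertex 0.0 0.0 0.0
    endloop
  endfacet
  facet normal 0.0000 0.0000 1.0000
    outer loop
      vertex 0.0 0.0 14.3
      vertex 14.3 0.0 14.3
      vertex 14.3 4.3 14.3
    endloop
  endfacet
  facet normal 0.0000 0.0000 1.0000
    outer loop
      vertex 0.0 0.0 14.3
      vertex 14.3 4.3 14.3
      vertex 3.1 4.3 14.3
    endloop
  endfacet
  facet normal 0.0000 0.0000 1.0000
    outer loop
      vertex 0.0 0.0 14.3
      vertex 3.1 4.3 14.3
      vertex 3.1 19.0 14.3
    endloop
  endfacet
  facet normal 0.0000 0.0000 1.0000
    outer loop
      vertex 0.0 0.0 14.3
      vertex 3.1 19.0 14.3
      vertex 0.0 19.0 14.3
    endloop
  endfacet
  facet normal 0.0000 -1.0000 0.0000
    outer loop
      vertex 0.0 0.0 0.0
      vertex 14.3 0.0 0.0
      vertex 14.3 0.0 14.3
    endloop
  endfacet
  facet normal 0.0000 -1.0000 0.0000
    outer loop
      vertex 0.0 0.0 0.0
      vertex 14.3 0.0 14.3
      vertex 0.0 0.0 14.3
    endloop
  endfacet
  facet normal 1.0000 0.0000 0.0000
    outer loop
      vertex 14.3 0.0 0.0
      vertex 14.3 4.3 0.0
      vertex 14.3 4.3 14.3
    endloop
  endfacet
  facet normal 1.0000 0.0000 0.0000
    outer loop
      vertex 14.3 0.0 0.0
      vertex 14.3 4.3 14.3
      vertex 14.3 0.0 14.3
    endloop
  endfacet
  facet normal 0.0000 1.0000 0.0000
    outer loop
      vertex 14.3 4.3 0.0
      vertex 3.1 4.3 0.0
      vertex 3.1 4.3 14.3
    endloop
  endfacet
  facet normal 0.0000 1.0000 0.0000
    outer loop
      vertex 14.3 4.3 0.0
      vertex 3.1 4.3 14.3
      vertex 14.3 4.3 14.3
    endloop
  endfacet
  facet normal 1.0000 0.0000 0.0000
    outer loop
      vertex 3.1 4.3 0.0
      vertex 3.1 19.0 0.0
      vertex 3.1 19.0 14.3
    endloop
  endfacet
  facet normal 1.0000 0.0000 0.0000
    outer loop
      vertex 3.1 4.3 0.0
      vertex 3.1 19.0 14.3
      vertex 3.1 4.3 14.3
    endloop
  endfacet
  facet normal 0.0000 1.0000 0.0000
    outer loop
      vertex 3.1 19.0 0.0
      vertex 0.0 19.0 0.0
      vertex 0.0 19.0 14.3
    endloop
  endfacet
  facet normal 0.0000 1.0000 0.0000
    outer loop
      vertex 3.1 19.0 0.0
      vertex 0.0 19.0 14.3
      vertex 3.1 19.0 14.3
    endloop
  endfacet
  facet normal -1.0000 0.0000 0.0000
    outer loop
      vertex 0.0 19.0 0.0
      vertex 0.0 0.0 0.0
      vertex 0.0 0.0 14.3
    endloop
  endfacet
  facet normal -1.0000 0.0000 0.0000
    outer loop
      vertex 0.0 19.0 0.0
      vertex 0.0 0.0 14.3
      vertex 0.0 19.0 14.3
    endloop
  endfacet
endsolid part

The G0 Z moves step by Δz≈2.4 mm. Every layer's G1 loop is the same polygon, so the solid is a straight extrusion of it from z=0 to z≈14.3. Closing with flat bottom and top caps and triangulating gives 20 facets — an L-shaped prism: outer 14.3 × 19 mm, arm thicknesses ≈ 4.3 mm (horizontal) and 3.1 mm (vertical), extruded 14.3 mm in z.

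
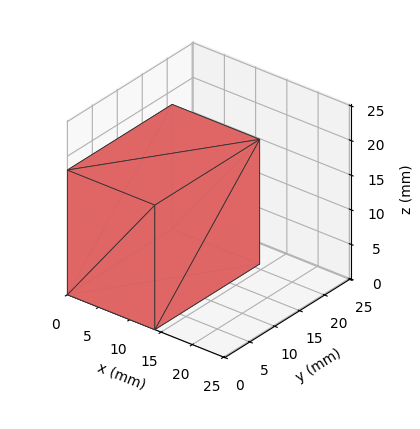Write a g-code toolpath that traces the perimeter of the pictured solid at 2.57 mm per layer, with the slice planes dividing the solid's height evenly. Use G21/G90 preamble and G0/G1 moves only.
Reading the render: the shape is a rectangular box, roughly 14 × 21 mm footprint and 18 mm tall (dimensions read to the nearest mm from the axis ticks). For the g-code, the solid's height is divided into equal slices at the stated Δz and each level perimeter traced with G1 moves after a G0 lift.

; perimeter-only toolpath
G21 ; units = mm
G90 ; absolute positioning
G28 ; home
; layer 1
G0 Z2.57
G0 X0.00 Y0.00
G1 X14.00 Y0.00
G1 X14.00 Y21.00
G1 X0.00 Y21.00
G1 X0.00 Y0.00
; layer 2
G0 Z5.14
G0 X0.00 Y0.00
G1 X14.00 Y0.00
G1 X14.00 Y21.00
G1 X0.00 Y21.00
G1 X0.00 Y0.00
; layer 3
G0 Z7.71
G0 X0.00 Y0.00
G1 X14.00 Y0.00
G1 X14.00 Y21.00
G1 X0.00 Y21.00
G1 X0.00 Y0.00
; layer 4
G0 Z10.29
G0 X0.00 Y0.00
G1 X14.00 Y0.00
G1 X14.00 Y21.00
G1 X0.00 Y21.00
G1 X0.00 Y0.00
; layer 5
G0 Z12.86
G0 X0.00 Y0.00
G1 X14.00 Y0.00
G1 X14.00 Y21.00
G1 X0.00 Y21.00
G1 X0.00 Y0.00
; layer 6
G0 Z15.43
G0 X0.00 Y0.00
G1 X14.00 Y0.00
G1 X14.00 Y21.00
G1 X0.00 Y21.00
G1 X0.00 Y0.00
; layer 7
G0 Z18.00
G0 X0.00 Y0.00
G1 X14.00 Y0.00
G1 X14.00 Y21.00
G1 X0.00 Y21.00
G1 X0.00 Y0.00
M2 ; end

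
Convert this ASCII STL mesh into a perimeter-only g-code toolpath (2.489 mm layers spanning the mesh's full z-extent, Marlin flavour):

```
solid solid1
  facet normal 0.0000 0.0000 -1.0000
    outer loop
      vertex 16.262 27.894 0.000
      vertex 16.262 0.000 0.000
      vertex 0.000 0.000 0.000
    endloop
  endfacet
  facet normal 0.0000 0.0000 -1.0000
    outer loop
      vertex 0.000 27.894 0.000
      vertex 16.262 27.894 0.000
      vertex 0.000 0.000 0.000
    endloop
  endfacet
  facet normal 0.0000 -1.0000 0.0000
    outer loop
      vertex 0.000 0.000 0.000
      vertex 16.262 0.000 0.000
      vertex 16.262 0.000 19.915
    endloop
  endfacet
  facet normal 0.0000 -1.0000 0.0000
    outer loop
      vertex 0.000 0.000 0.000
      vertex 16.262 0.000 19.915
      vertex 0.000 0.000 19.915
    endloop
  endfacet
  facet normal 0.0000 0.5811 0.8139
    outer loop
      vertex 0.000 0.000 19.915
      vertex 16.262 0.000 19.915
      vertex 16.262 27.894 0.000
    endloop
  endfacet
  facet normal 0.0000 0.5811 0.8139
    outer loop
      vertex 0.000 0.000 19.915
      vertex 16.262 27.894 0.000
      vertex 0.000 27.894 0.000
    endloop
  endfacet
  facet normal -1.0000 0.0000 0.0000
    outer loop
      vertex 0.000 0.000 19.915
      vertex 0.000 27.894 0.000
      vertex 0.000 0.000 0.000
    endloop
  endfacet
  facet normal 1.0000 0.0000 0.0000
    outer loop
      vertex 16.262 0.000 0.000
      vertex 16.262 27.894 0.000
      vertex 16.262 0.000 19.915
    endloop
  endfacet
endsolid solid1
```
; perimeter-only toolpath
G21 ; units = mm
G90 ; absolute positioning
G28 ; home
; layer 1
G0 Z2.489
G0 X0.000 Y0.000
G1 X16.262 Y0.000
G1 X16.262 Y24.407
G1 X0.000 Y24.407
G1 X0.000 Y0.000
; layer 2
G0 Z4.979
G0 X0.000 Y0.000
G1 X16.262 Y0.000
G1 X16.262 Y20.920
G1 X0.000 Y20.920
G1 X0.000 Y0.000
; layer 3
G0 Z7.468
G0 X0.000 Y0.000
G1 X16.262 Y0.000
G1 X16.262 Y17.434
G1 X0.000 Y17.434
G1 X0.000 Y0.000
; layer 4
G0 Z9.957
G0 X0.000 Y0.000
G1 X16.262 Y0.000
G1 X16.262 Y13.947
G1 X0.000 Y13.947
G1 X0.000 Y0.000
; layer 5
G0 Z12.447
G0 X0.000 Y0.000
G1 X16.262 Y0.000
G1 X16.262 Y10.460
G1 X0.000 Y10.460
G1 X0.000 Y0.000
; layer 6
G0 Z14.936
G0 X0.000 Y0.000
G1 X16.262 Y0.000
G1 X16.262 Y6.973
G1 X0.000 Y6.973
G1 X0.000 Y0.000
; layer 7
G0 Z17.426
G0 X0.000 Y0.000
G1 X16.262 Y0.000
G1 X16.262 Y3.487
G1 X0.000 Y3.487
G1 X0.000 Y0.000
M2 ; end

The solid is a wedge (ramp): 16.3 × 27.9 mm base, rising to 19.9 mm along the y=0 edge and sloping linearly to z=0 at y=27.9. Slicing at Δz = 2.489 mm — 8 equal slices spanning the solid's height, so layer i sits at z = i·h/8 — gives 7 non-empty perimeters. Each is a 4-segment closed polygon; G0 lifts to the layer z and rapids to the start vertex, then G1 traces the edges. The cross-section shrinks linearly with z (the slice at the apex is degenerate and omitted).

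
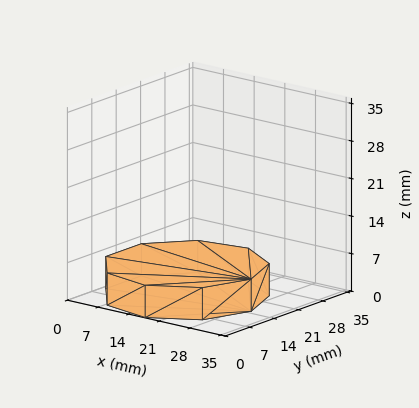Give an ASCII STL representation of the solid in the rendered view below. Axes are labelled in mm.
Reading the render: the shape is a regular 9-sided prism (a cylinder approximated with 9 flat sides), circumscribed radius ≈ 15 mm, height ≈ 6 mm (dimensions read to the nearest mm from the axis ticks). For the STL, each face is triangulated and given an outward normal.

solid part
  facet normal 0.0000 0.0000 -1.0000
    outer loop
      vertex 17.6 29.8 0.0
      vertex 26.5 24.6 0.0
      vertex 30.0 15.0 0.0
    endloop
  endfacet
  facet normal 0.0000 0.0000 -1.0000
    outer loop
      vertex 7.5 28.0 0.0
      vertex 17.6 29.8 0.0
      vertex 30.0 15.0 0.0
    endloop
  endfacet
  facet normal 0.0000 0.0000 -1.0000
    outer loop
      vertex 0.9 20.1 0.0
      vertex 7.5 28.0 0.0
      vertex 30.0 15.0 0.0
    endloop
  endfacet
  facet normal 0.0000 0.0000 -1.0000
    outer loop
      vertex 0.9 9.9 0.0
      vertex 0.9 20.1 0.0
      vertex 30.0 15.0 0.0
    endloop
  endfacet
  facet normal 0.0000 0.0000 -1.0000
    outer loop
      vertex 7.5 2.0 0.0
      vertex 0.9 9.9 0.0
      vertex 30.0 15.0 0.0
    endloop
  endfacet
  facet normal 0.0000 0.0000 -1.0000
    outer loop
      vertex 17.6 0.2 0.0
      vertex 7.5 2.0 0.0
      vertex 30.0 15.0 0.0
    endloop
  endfacet
  facet normal 0.0000 0.0000 -1.0000
    outer loop
      vertex 26.5 5.4 0.0
      vertex 17.6 0.2 0.0
      vertex 30.0 15.0 0.0
    endloop
  endfacet
  facet normal 0.0000 0.0000 1.0000
    outer loop
      vertex 30.0 15.0 6.0
      vertex 26.5 24.6 6.0
      vertex 17.6 29.8 6.0
    endloop
  endfacet
  facet normal 0.0000 0.0000 1.0000
    outer loop
      vertex 30.0 15.0 6.0
      vertex 17.6 29.8 6.0
      vertex 7.5 28.0 6.0
    endloop
  endfacet
  facet normal 0.0000 0.0000 1.0000
    outer loop
      vertex 30.0 15.0 6.0
      vertex 7.5 28.0 6.0
      vertex 0.9 20.1 6.0
    endloop
  endfacet
  facet normal 0.0000 0.0000 1.0000
    outer loop
      vertex 30.0 15.0 6.0
      vertex 0.9 20.1 6.0
      vertex 0.9 9.9 6.0
    endloop
  endfacet
  facet normal 0.0000 0.0000 1.0000
    outer loop
      vertex 30.0 15.0 6.0
      vertex 0.9 9.9 6.0
      vertex 7.5 2.0 6.0
    endloop
  endfacet
  facet normal 0.0000 0.0000 1.0000
    outer loop
      vertex 30.0 15.0 6.0
      vertex 7.5 2.0 6.0
      vertex 17.6 0.2 6.0
    endloop
  endfacet
  facet normal 0.0000 0.0000 1.0000
    outer loop
      vertex 30.0 15.0 6.0
      vertex 17.6 0.2 6.0
      vertex 26.5 5.4 6.0
    endloop
  endfacet
  facet normal 0.9395 0.3425 0.0000
    outer loop
      vertex 30.0 15.0 0.0
      vertex 26.5 24.6 0.0
      vertex 26.5 24.6 6.0
    endloop
  endfacet
  facet normal 0.9395 0.3425 0.0000
    outer loop
      vertex 30.0 15.0 0.0
      vertex 26.5 24.6 6.0
      vertex 30.0 15.0 6.0
    endloop
  endfacet
  facet normal 0.5045 0.8634 0.0000
    outer loop
      vertex 26.5 24.6 0.0
      vertex 17.6 29.8 0.0
      vertex 17.6 29.8 6.0
    endloop
  endfacet
  facet normal 0.5045 0.8634 0.0000
    outer loop
      vertex 26.5 24.6 0.0
      vertex 17.6 29.8 6.0
      vertex 26.5 24.6 6.0
    endloop
  endfacet
  facet normal -0.1755 0.9845 0.0000
    outer loop
      vertex 17.6 29.8 0.0
      vertex 7.5 28.0 0.0
      vertex 7.5 28.0 6.0
    endloop
  endfacet
  facet normal -0.1755 0.9845 0.0000
    outer loop
      vertex 17.6 29.8 0.0
      vertex 7.5 28.0 6.0
      vertex 17.6 29.8 6.0
    endloop
  endfacet
  facet normal -0.7674 0.6411 0.0000
    outer loop
      vertex 7.5 28.0 0.0
      vertex 0.9 20.1 0.0
      vertex 0.9 20.1 6.0
    endloop
  endfacet
  facet normal -0.7674 0.6411 0.0000
    outer loop
      vertex 7.5 28.0 0.0
      vertex 0.9 20.1 6.0
      vertex 7.5 28.0 6.0
    endloop
  endfacet
  facet normal -1.0000 0.0000 0.0000
    outer loop
      vertex 0.9 20.1 0.0
      vertex 0.9 9.9 0.0
      vertex 0.9 9.9 6.0
    endloop
  endfacet
  facet normal -1.0000 0.0000 0.0000
    outer loop
      vertex 0.9 20.1 0.0
      vertex 0.9 9.9 6.0
      vertex 0.9 20.1 6.0
    endloop
  endfacet
  facet normal -0.7674 -0.6411 0.0000
    outer loop
      vertex 0.9 9.9 0.0
      vertex 7.5 2.0 0.0
      vertex 7.5 2.0 6.0
    endloop
  endfacet
  facet normal -0.7674 -0.6411 0.0000
    outer loop
      vertex 0.9 9.9 0.0
      vertex 7.5 2.0 6.0
      vertex 0.9 9.9 6.0
    endloop
  endfacet
  facet normal -0.1755 -0.9845 0.0000
    outer loop
      vertex 7.5 2.0 0.0
      vertex 17.6 0.2 0.0
      vertex 17.6 0.2 6.0
    endloop
  endfacet
  facet normal -0.1755 -0.9845 0.0000
    outer loop
      vertex 7.5 2.0 0.0
      vertex 17.6 0.2 6.0
      vertex 7.5 2.0 6.0
    endloop
  endfacet
  facet normal 0.5045 -0.8634 0.0000
    outer loop
      vertex 17.6 0.2 0.0
      vertex 26.5 5.4 0.0
      vertex 26.5 5.4 6.0
    endloop
  endfacet
  facet normal 0.5045 -0.8634 0.0000
    outer loop
      vertex 17.6 0.2 0.0
      vertex 26.5 5.4 6.0
      vertex 17.6 0.2 6.0
    endloop
  endfacet
  facet normal 0.9395 -0.3425 0.0000
    outer loop
      vertex 26.5 5.4 0.0
      vertex 30.0 15.0 0.0
      vertex 30.0 15.0 6.0
    endloop
  endfacet
  facet normal 0.9395 -0.3425 0.0000
    outer loop
      vertex 26.5 5.4 0.0
      vertex 30.0 15.0 6.0
      vertex 26.5 5.4 6.0
    endloop
  endfacet
endsolid part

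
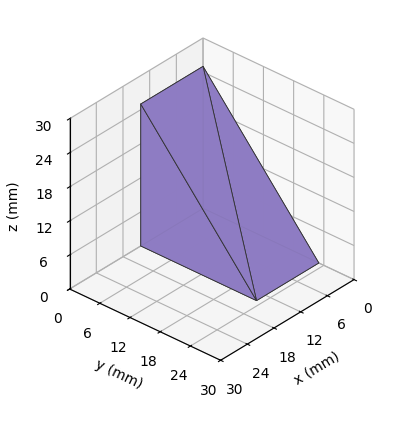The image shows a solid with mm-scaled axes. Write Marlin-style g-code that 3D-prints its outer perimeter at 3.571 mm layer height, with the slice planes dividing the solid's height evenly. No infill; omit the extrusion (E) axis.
Reading the render: the shape is a wedge (ramp): 14 × 23 mm base, rising to 25 mm along the y=0 edge and sloping linearly to z=0 at y=23 (dimensions read to the nearest mm from the axis ticks). For the g-code, the solid's height is divided into equal slices at the stated Δz and each level perimeter traced with G1 moves after a G0 lift.

; perimeter-only toolpath
G21 ; units = mm
G90 ; absolute positioning
G28 ; home
; layer 1
G0 Z3.571
G0 X0.000 Y0.000
G1 X14.000 Y0.000
G1 X14.000 Y19.714
G1 X0.000 Y19.714
G1 X0.000 Y0.000
; layer 2
G0 Z7.143
G0 X0.000 Y0.000
G1 X14.000 Y0.000
G1 X14.000 Y16.429
G1 X0.000 Y16.429
G1 X0.000 Y0.000
; layer 3
G0 Z10.714
G0 X0.000 Y0.000
G1 X14.000 Y0.000
G1 X14.000 Y13.143
G1 X0.000 Y13.143
G1 X0.000 Y0.000
; layer 4
G0 Z14.286
G0 X0.000 Y0.000
G1 X14.000 Y0.000
G1 X14.000 Y9.857
G1 X0.000 Y9.857
G1 X0.000 Y0.000
; layer 5
G0 Z17.857
G0 X0.000 Y0.000
G1 X14.000 Y0.000
G1 X14.000 Y6.571
G1 X0.000 Y6.571
G1 X0.000 Y0.000
; layer 6
G0 Z21.429
G0 X0.000 Y0.000
G1 X14.000 Y0.000
G1 X14.000 Y3.286
G1 X0.000 Y3.286
G1 X0.000 Y0.000
M2 ; end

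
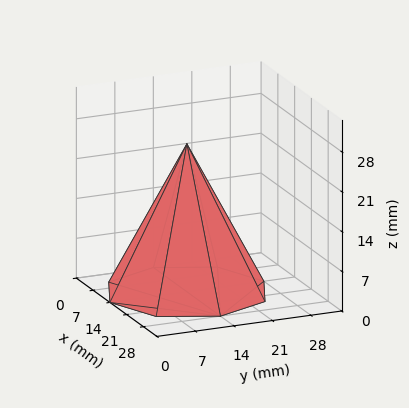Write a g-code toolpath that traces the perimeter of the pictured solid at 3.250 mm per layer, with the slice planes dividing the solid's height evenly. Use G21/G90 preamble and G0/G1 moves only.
Reading the render: the shape is a regular 8-sided pyramid, base circumscribed radius ≈ 14 mm, apex at z ≈ 26 mm (dimensions read to the nearest mm from the axis ticks). For the g-code, the solid's height is divided into equal slices at the stated Δz and each level perimeter traced with G1 moves after a G0 lift.

; perimeter-only toolpath
G21 ; units = mm
G90 ; absolute positioning
G28 ; home
; layer 1
G0 Z3.250
G0 X26.250 Y14.000
G1 X22.662 Y22.662
G1 X14.000 Y26.250
G1 X5.338 Y22.662
G1 X1.750 Y14.000
G1 X5.338 Y5.338
G1 X14.000 Y1.750
G1 X22.662 Y5.338
G1 X26.250 Y14.000
; layer 2
G0 Z6.500
G0 X24.500 Y14.000
G1 X21.424 Y21.424
G1 X14.000 Y24.500
G1 X6.576 Y21.424
G1 X3.500 Y14.000
G1 X6.576 Y6.576
G1 X14.000 Y3.500
G1 X21.424 Y6.576
G1 X24.500 Y14.000
; layer 3
G0 Z9.750
G0 X22.750 Y14.000
G1 X20.187 Y20.187
G1 X14.000 Y22.750
G1 X7.813 Y20.187
G1 X5.250 Y14.000
G1 X7.813 Y7.813
G1 X14.000 Y5.250
G1 X20.187 Y7.813
G1 X22.750 Y14.000
; layer 4
G0 Z13.000
G0 X21.000 Y14.000
G1 X18.950 Y18.950
G1 X14.000 Y21.000
G1 X9.050 Y18.950
G1 X7.000 Y14.000
G1 X9.050 Y9.050
G1 X14.000 Y7.000
G1 X18.950 Y9.050
G1 X21.000 Y14.000
; layer 5
G0 Z16.250
G0 X19.250 Y14.000
G1 X17.712 Y17.712
G1 X14.000 Y19.250
G1 X10.288 Y17.712
G1 X8.750 Y14.000
G1 X10.288 Y10.288
G1 X14.000 Y8.750
G1 X17.712 Y10.288
G1 X19.250 Y14.000
; layer 6
G0 Z19.500
G0 X17.500 Y14.000
G1 X16.475 Y16.475
G1 X14.000 Y17.500
G1 X11.525 Y16.475
G1 X10.500 Y14.000
G1 X11.525 Y11.525
G1 X14.000 Y10.500
G1 X16.475 Y11.525
G1 X17.500 Y14.000
; layer 7
G0 Z22.750
G0 X15.750 Y14.000
G1 X15.237 Y15.237
G1 X14.000 Y15.750
G1 X12.763 Y15.237
G1 X12.250 Y14.000
G1 X12.763 Y12.763
G1 X14.000 Y12.250
G1 X15.237 Y12.763
G1 X15.750 Y14.000
M2 ; end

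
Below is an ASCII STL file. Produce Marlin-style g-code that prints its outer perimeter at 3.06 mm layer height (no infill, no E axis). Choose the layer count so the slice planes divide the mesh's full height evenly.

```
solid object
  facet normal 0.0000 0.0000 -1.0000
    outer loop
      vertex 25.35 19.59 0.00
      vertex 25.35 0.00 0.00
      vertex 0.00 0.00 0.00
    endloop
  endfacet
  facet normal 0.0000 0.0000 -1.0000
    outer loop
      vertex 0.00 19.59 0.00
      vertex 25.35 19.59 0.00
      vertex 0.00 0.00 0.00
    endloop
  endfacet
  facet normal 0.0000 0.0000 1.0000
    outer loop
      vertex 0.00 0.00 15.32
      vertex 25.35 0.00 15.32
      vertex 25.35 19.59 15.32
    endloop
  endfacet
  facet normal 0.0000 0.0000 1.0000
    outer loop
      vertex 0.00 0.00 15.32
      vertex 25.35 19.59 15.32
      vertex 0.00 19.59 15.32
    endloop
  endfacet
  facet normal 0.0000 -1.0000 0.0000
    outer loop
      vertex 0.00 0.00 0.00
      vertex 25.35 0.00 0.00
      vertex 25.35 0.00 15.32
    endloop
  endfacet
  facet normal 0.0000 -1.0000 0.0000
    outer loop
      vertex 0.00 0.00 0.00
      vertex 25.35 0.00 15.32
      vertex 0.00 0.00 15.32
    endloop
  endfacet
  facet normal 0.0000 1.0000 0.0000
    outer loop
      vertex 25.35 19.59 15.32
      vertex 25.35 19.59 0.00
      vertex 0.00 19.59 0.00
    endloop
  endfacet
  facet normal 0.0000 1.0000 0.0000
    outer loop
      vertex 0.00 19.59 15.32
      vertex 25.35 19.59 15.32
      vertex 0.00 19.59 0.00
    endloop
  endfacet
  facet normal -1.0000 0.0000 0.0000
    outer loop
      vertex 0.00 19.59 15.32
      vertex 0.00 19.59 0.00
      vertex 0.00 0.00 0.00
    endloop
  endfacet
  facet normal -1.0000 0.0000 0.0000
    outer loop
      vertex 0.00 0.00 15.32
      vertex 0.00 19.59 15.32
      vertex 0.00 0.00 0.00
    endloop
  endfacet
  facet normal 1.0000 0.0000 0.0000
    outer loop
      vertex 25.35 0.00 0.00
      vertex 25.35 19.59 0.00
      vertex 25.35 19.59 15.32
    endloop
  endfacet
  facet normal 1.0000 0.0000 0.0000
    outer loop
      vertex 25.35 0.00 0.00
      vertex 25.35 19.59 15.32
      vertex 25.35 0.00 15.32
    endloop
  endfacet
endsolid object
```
; perimeter-only toolpath
G21 ; units = mm
G90 ; absolute positioning
G28 ; home
; layer 1
G0 Z3.06
G0 X0.00 Y0.00
G1 X25.35 Y0.00
G1 X25.35 Y19.59
G1 X0.00 Y19.59
G1 X0.00 Y0.00
; layer 2
G0 Z6.13
G0 X0.00 Y0.00
G1 X25.35 Y0.00
G1 X25.35 Y19.59
G1 X0.00 Y19.59
G1 X0.00 Y0.00
; layer 3
G0 Z9.19
G0 X0.00 Y0.00
G1 X25.35 Y0.00
G1 X25.35 Y19.59
G1 X0.00 Y19.59
G1 X0.00 Y0.00
; layer 4
G0 Z12.26
G0 X0.00 Y0.00
G1 X25.35 Y0.00
G1 X25.35 Y19.59
G1 X0.00 Y19.59
G1 X0.00 Y0.00
; layer 5
G0 Z15.32
G0 X0.00 Y0.00
G1 X25.35 Y0.00
G1 X25.35 Y19.59
G1 X0.00 Y19.59
G1 X0.00 Y0.00
M2 ; end

The solid is a rectangular box, roughly 25.4 × 19.6 mm footprint and 15.3 mm tall. Slicing at Δz = 3.06 mm — 5 equal slices spanning the solid's height, so layer i sits at z = i·h/5 — gives 5 non-empty perimeters. Each is a 4-segment closed polygon; G0 lifts to the layer z and rapids to the start vertex, then G1 traces the edges.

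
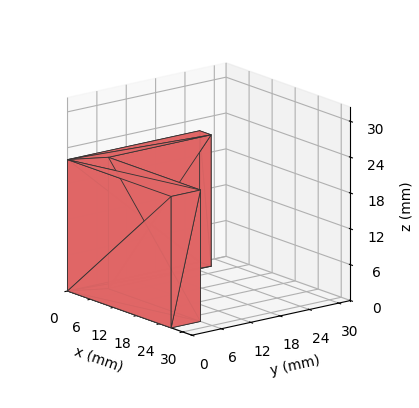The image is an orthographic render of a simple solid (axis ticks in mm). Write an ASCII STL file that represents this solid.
Reading the render: the shape is an L-shaped prism: outer 27 × 27 mm, arm thicknesses ≈ 6 mm (horizontal) and 3 mm (vertical), extruded 22 mm in z (dimensions read to the nearest mm from the axis ticks). For the STL, each face is triangulated and given an outward normal.

solid part
  facet normal 0.0000 0.0000 -1.0000
    outer loop
      vertex 27.000 6.000 0.000
      vertex 27.000 0.000 0.000
      vertex 0.000 0.000 0.000
    endloop
  endfacet
  facet normal 0.0000 0.0000 -1.0000
    outer loop
      vertex 3.000 6.000 0.000
      vertex 27.000 6.000 0.000
      vertex 0.000 0.000 0.000
    endloop
  endfacet
  facet normal 0.0000 0.0000 -1.0000
    outer loop
      vertex 3.000 27.000 0.000
      vertex 3.000 6.000 0.000
      vertex 0.000 0.000 0.000
    endloop
  endfacet
  facet normal 0.0000 0.0000 -1.0000
    outer loop
      vertex 0.000 27.000 0.000
      vertex 3.000 27.000 0.000
      vertex 0.000 0.000 0.000
    endloop
  endfacet
  facet normal 0.0000 0.0000 1.0000
    outer loop
      vertex 0.000 0.000 22.000
      vertex 27.000 0.000 22.000
      vertex 27.000 6.000 22.000
    endloop
  endfacet
  facet normal 0.0000 0.0000 1.0000
    outer loop
      vertex 0.000 0.000 22.000
      vertex 27.000 6.000 22.000
      vertex 3.000 6.000 22.000
    endloop
  endfacet
  facet normal 0.0000 0.0000 1.0000
    outer loop
      vertex 0.000 0.000 22.000
      vertex 3.000 6.000 22.000
      vertex 3.000 27.000 22.000
    endloop
  endfacet
  facet normal 0.0000 0.0000 1.0000
    outer loop
      vertex 0.000 0.000 22.000
      vertex 3.000 27.000 22.000
      vertex 0.000 27.000 22.000
    endloop
  endfacet
  facet normal 0.0000 -1.0000 0.0000
    outer loop
      vertex 0.000 0.000 0.000
      vertex 27.000 0.000 0.000
      vertex 27.000 0.000 22.000
    endloop
  endfacet
  facet normal 0.0000 -1.0000 0.0000
    outer loop
      vertex 0.000 0.000 0.000
      vertex 27.000 0.000 22.000
      vertex 0.000 0.000 22.000
    endloop
  endfacet
  facet normal 1.0000 0.0000 0.0000
    outer loop
      vertex 27.000 0.000 0.000
      vertex 27.000 6.000 0.000
      vertex 27.000 6.000 22.000
    endloop
  endfacet
  facet normal 1.0000 0.0000 0.0000
    outer loop
      vertex 27.000 0.000 0.000
      vertex 27.000 6.000 22.000
      vertex 27.000 0.000 22.000
    endloop
  endfacet
  facet normal 0.0000 1.0000 0.0000
    outer loop
      vertex 27.000 6.000 0.000
      vertex 3.000 6.000 0.000
      vertex 3.000 6.000 22.000
    endloop
  endfacet
  facet normal 0.0000 1.0000 0.0000
    outer loop
      vertex 27.000 6.000 0.000
      vertex 3.000 6.000 22.000
      vertex 27.000 6.000 22.000
    endloop
  endfacet
  facet normal 1.0000 0.0000 0.0000
    outer loop
      vertex 3.000 6.000 0.000
      vertex 3.000 27.000 0.000
      vertex 3.000 27.000 22.000
    endloop
  endfacet
  facet normal 1.0000 0.0000 0.0000
    outer loop
      vertex 3.000 6.000 0.000
      vertex 3.000 27.000 22.000
      vertex 3.000 6.000 22.000
    endloop
  endfacet
  facet normal 0.0000 1.0000 0.0000
    outer loop
      vertex 3.000 27.000 0.000
      vertex 0.000 27.000 0.000
      vertex 0.000 27.000 22.000
    endloop
  endfacet
  facet normal 0.0000 1.0000 0.0000
    outer loop
      vertex 3.000 27.000 0.000
      vertex 0.000 27.000 22.000
      vertex 3.000 27.000 22.000
    endloop
  endfacet
  facet normal -1.0000 0.0000 0.0000
    outer loop
      vertex 0.000 27.000 0.000
      vertex 0.000 0.000 0.000
      vertex 0.000 0.000 22.000
    endloop
  endfacet
  facet normal -1.0000 0.0000 0.0000
    outer loop
      vertex 0.000 27.000 0.000
      vertex 0.000 0.000 22.000
      vertex 0.000 27.000 22.000
    endloop
  endfacet
endsolid part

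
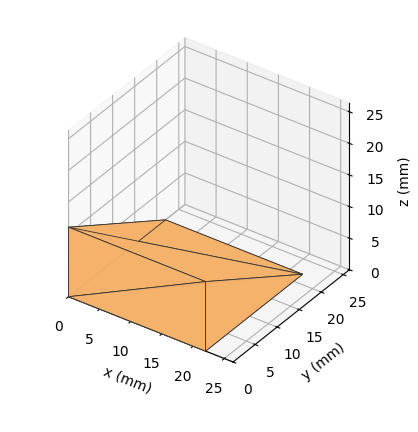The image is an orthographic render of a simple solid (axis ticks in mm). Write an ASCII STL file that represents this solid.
Reading the render: the shape is a wedge (ramp): 22 × 22 mm base, rising to 11 mm along the y=0 edge and sloping linearly to z=0 at y=22 (dimensions read to the nearest mm from the axis ticks). For the STL, each face is triangulated and given an outward normal.

solid part
  facet normal 0.0000 0.0000 -1.0000
    outer loop
      vertex 22.000 22.000 0.000
      vertex 22.000 0.000 0.000
      vertex 0.000 0.000 0.000
    endloop
  endfacet
  facet normal 0.0000 0.0000 -1.0000
    outer loop
      vertex 0.000 22.000 0.000
      vertex 22.000 22.000 0.000
      vertex 0.000 0.000 0.000
    endloop
  endfacet
  facet normal 0.0000 -1.0000 0.0000
    outer loop
      vertex 0.000 0.000 0.000
      vertex 22.000 0.000 0.000
      vertex 22.000 0.000 11.000
    endloop
  endfacet
  facet normal 0.0000 -1.0000 0.0000
    outer loop
      vertex 0.000 0.000 0.000
      vertex 22.000 0.000 11.000
      vertex 0.000 0.000 11.000
    endloop
  endfacet
  facet normal 0.0000 0.4472 0.8944
    outer loop
      vertex 0.000 0.000 11.000
      vertex 22.000 0.000 11.000
      vertex 22.000 22.000 0.000
    endloop
  endfacet
  facet normal 0.0000 0.4472 0.8944
    outer loop
      vertex 0.000 0.000 11.000
      vertex 22.000 22.000 0.000
      vertex 0.000 22.000 0.000
    endloop
  endfacet
  facet normal -1.0000 0.0000 0.0000
    outer loop
      vertex 0.000 0.000 11.000
      vertex 0.000 22.000 0.000
      vertex 0.000 0.000 0.000
    endloop
  endfacet
  facet normal 1.0000 0.0000 0.0000
    outer loop
      vertex 22.000 0.000 0.000
      vertex 22.000 22.000 0.000
      vertex 22.000 0.000 11.000
    endloop
  endfacet
endsolid part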